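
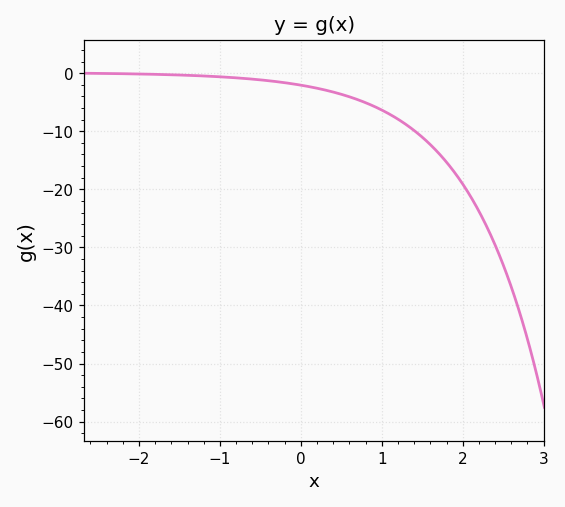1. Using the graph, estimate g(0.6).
-4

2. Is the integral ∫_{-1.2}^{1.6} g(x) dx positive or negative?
negative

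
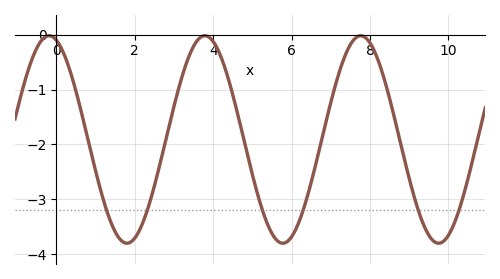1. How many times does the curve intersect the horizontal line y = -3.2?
6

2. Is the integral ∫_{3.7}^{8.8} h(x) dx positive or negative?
negative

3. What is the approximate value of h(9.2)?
-3.1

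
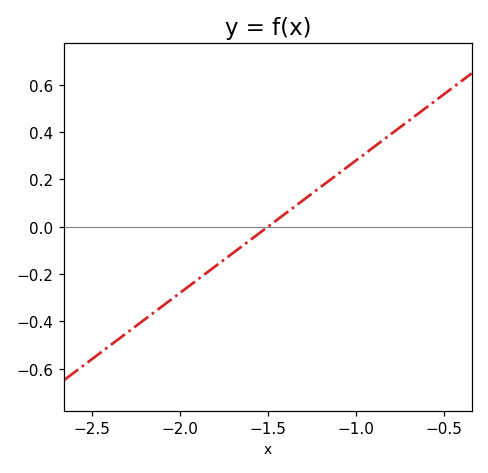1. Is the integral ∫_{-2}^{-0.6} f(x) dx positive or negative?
positive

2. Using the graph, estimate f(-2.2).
-0.392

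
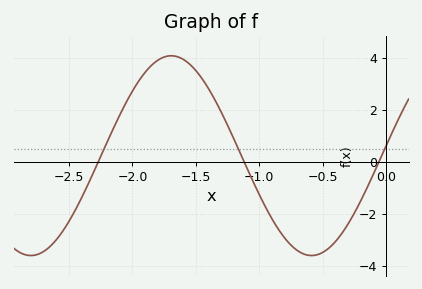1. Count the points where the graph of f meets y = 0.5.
3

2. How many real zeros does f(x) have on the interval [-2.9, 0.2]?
3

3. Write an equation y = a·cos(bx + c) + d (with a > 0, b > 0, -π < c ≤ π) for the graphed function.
y = 3.84cos(2.84x - 1.47) + 0.24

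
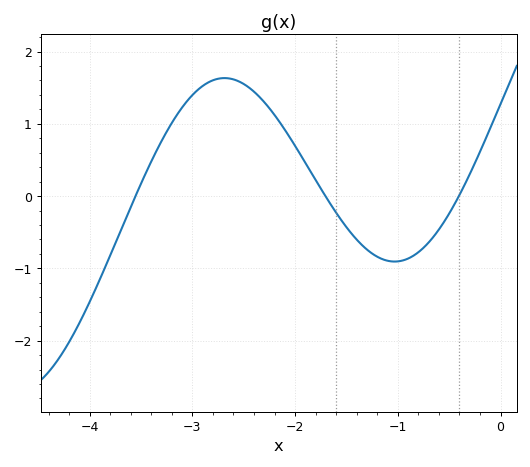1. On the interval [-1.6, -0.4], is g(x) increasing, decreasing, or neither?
neither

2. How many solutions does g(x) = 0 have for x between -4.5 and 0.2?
3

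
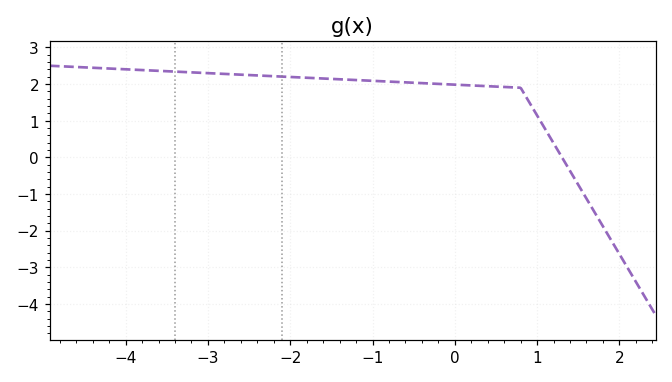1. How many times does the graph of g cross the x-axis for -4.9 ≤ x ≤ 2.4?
1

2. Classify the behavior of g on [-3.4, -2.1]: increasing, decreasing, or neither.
decreasing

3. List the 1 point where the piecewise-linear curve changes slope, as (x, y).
(0.8, 1.9)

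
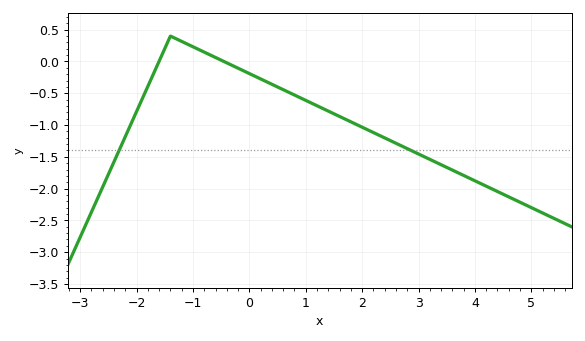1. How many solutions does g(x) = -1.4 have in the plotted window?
2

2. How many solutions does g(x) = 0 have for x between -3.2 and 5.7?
2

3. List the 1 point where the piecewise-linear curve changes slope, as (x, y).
(-1.4, 0.4)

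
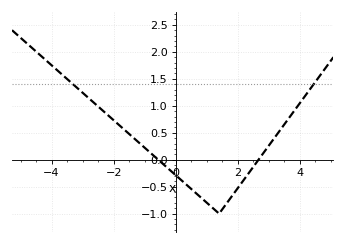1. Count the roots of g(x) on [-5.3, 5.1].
2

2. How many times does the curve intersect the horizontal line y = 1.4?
2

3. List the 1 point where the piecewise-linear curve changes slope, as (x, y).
(1.4, -1)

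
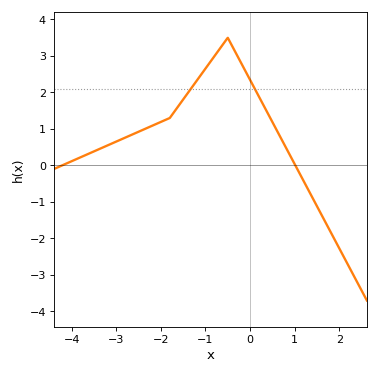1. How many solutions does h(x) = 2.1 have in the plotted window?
2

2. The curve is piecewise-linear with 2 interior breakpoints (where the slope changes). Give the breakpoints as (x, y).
(-1.8, 1.3); (-0.5, 3.5)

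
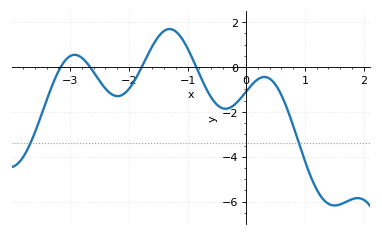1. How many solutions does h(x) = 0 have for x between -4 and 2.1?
4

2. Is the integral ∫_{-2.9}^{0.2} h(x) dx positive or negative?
negative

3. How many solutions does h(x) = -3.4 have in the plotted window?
2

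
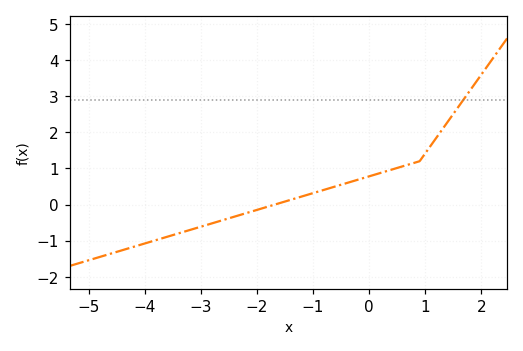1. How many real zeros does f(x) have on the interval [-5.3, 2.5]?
1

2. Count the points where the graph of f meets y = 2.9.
1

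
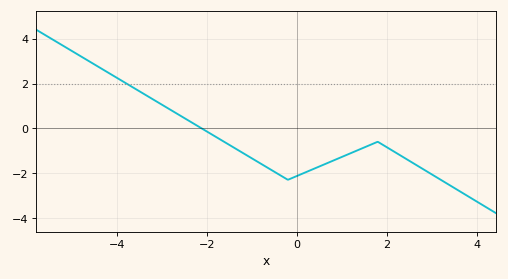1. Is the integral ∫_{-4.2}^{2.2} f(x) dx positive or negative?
negative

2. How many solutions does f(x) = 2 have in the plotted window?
1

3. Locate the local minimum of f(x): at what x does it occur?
-0.2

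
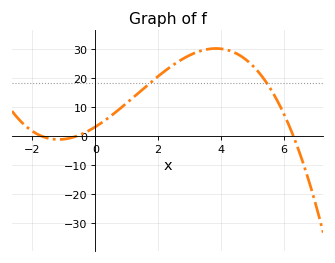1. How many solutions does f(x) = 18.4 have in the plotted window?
2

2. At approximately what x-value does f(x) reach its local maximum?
3.84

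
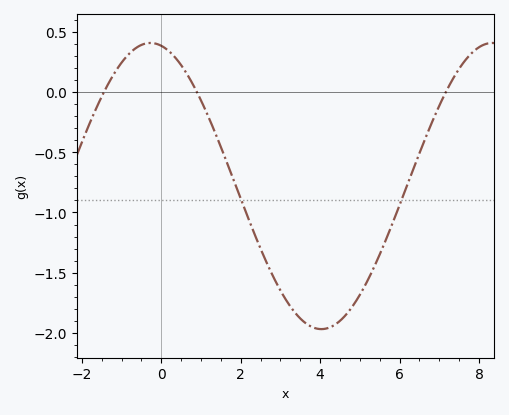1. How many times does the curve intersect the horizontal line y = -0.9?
2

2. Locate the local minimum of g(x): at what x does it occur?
4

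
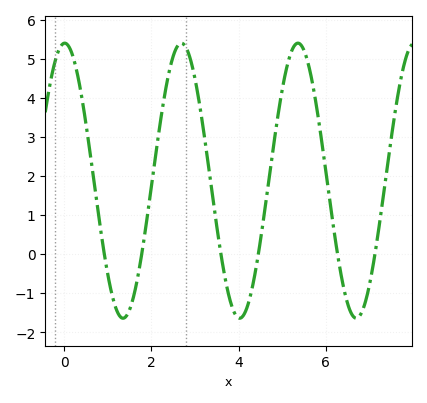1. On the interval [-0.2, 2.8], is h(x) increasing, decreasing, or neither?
neither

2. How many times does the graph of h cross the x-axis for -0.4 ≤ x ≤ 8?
6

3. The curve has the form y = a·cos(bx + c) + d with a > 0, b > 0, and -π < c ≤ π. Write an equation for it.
y = 3.52cos(2.4x - 0.03) + 1.88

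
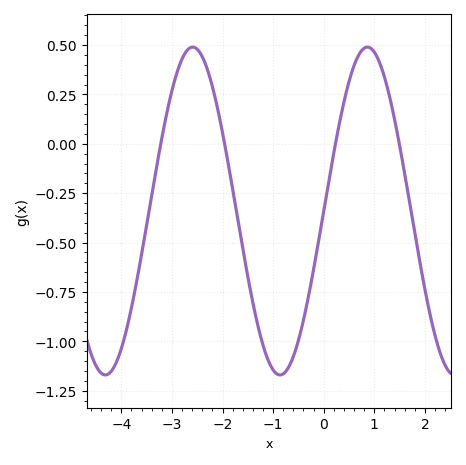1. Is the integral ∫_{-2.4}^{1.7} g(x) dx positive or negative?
negative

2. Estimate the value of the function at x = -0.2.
-0.64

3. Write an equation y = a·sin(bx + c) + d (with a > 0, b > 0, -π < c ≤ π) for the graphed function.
y = 0.83sin(1.8x + 0) - 0.34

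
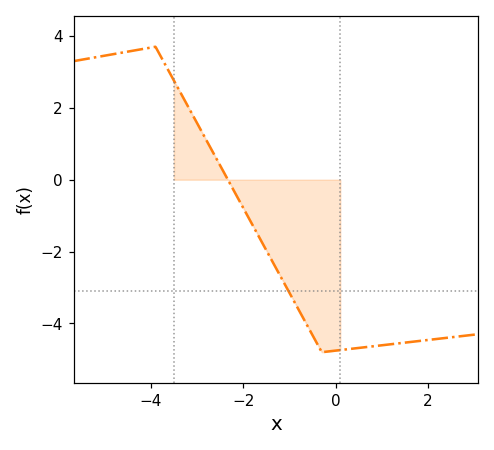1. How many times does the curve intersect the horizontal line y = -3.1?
1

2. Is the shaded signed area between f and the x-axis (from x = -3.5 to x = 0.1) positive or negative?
negative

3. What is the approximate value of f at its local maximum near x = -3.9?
3.7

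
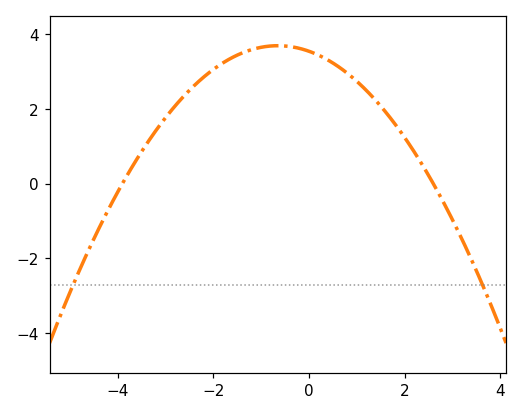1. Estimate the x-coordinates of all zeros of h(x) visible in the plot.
-3.9, 2.6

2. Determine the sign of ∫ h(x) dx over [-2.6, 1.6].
positive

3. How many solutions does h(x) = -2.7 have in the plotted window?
2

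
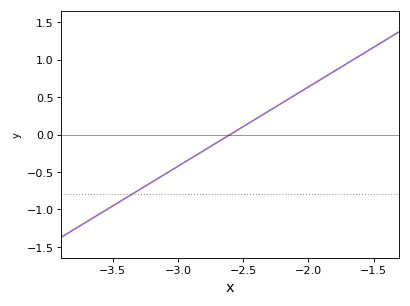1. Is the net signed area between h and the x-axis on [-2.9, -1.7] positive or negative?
positive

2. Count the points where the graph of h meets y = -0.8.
1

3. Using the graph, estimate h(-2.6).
0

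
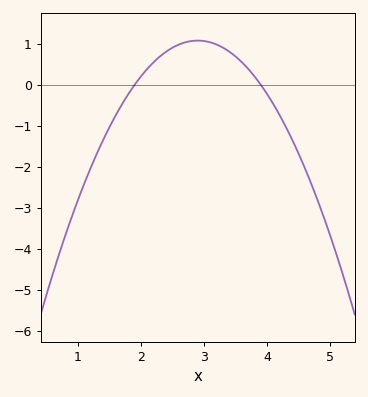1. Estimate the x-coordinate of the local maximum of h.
2.9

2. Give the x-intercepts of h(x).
1.9, 3.9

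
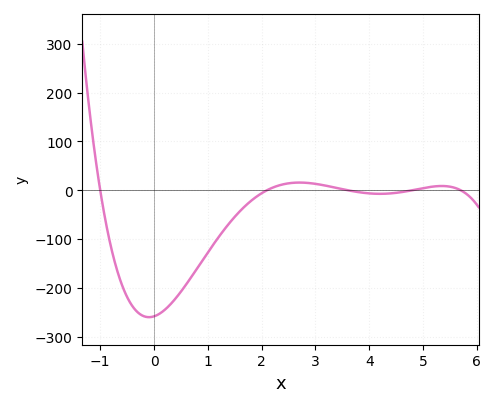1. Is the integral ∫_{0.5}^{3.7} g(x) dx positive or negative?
negative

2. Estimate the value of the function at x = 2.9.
14.5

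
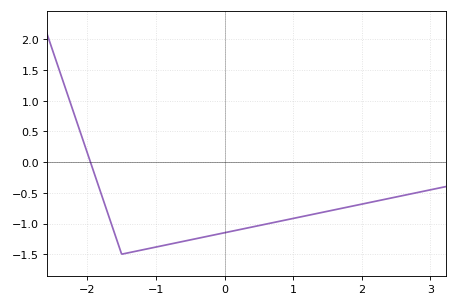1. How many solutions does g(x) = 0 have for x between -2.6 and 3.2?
1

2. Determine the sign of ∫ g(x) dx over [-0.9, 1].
negative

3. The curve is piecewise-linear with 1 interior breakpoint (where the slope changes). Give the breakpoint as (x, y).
(-1.5, -1.5)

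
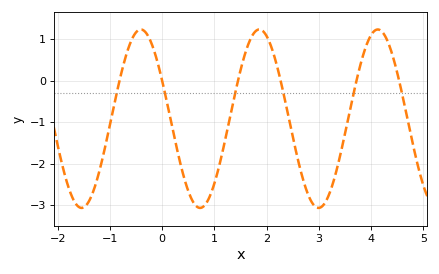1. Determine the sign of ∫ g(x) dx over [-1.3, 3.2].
negative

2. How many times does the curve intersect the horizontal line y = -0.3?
6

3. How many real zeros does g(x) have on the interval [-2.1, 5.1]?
6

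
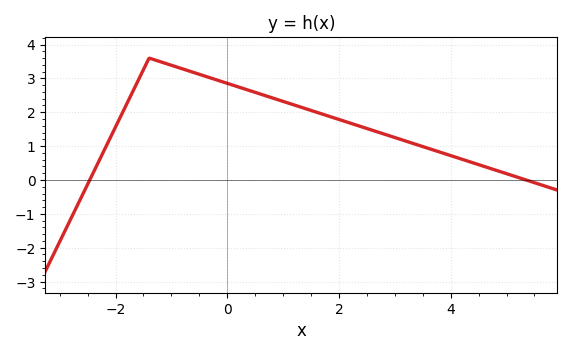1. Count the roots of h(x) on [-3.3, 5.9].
2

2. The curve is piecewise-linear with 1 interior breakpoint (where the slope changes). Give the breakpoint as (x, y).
(-1.4, 3.6)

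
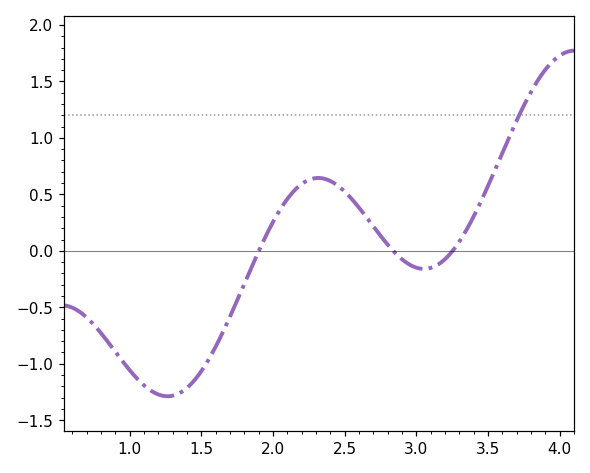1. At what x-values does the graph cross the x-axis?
1.9, 2.85, 3.25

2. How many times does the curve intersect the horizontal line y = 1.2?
1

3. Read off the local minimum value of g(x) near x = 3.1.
-0.15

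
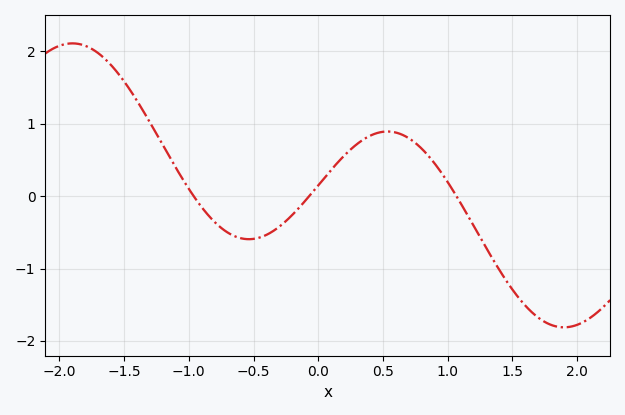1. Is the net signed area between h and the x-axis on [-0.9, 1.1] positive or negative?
positive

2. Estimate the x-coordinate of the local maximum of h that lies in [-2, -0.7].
-1.9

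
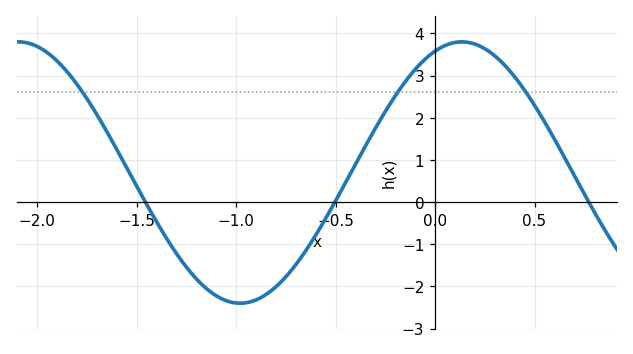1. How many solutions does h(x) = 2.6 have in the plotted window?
3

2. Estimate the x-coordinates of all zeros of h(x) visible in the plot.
-1.46, -0.503, 0.773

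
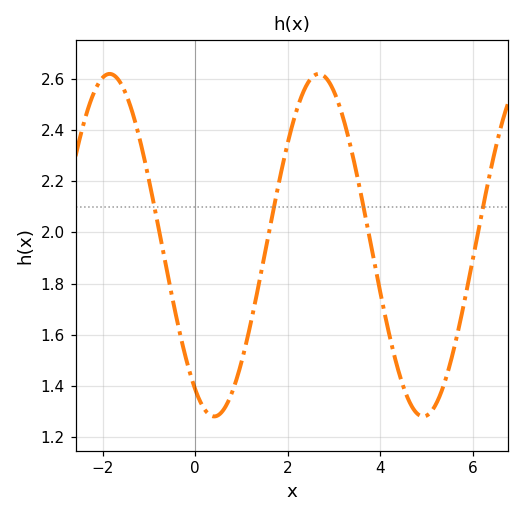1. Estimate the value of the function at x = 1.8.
2.18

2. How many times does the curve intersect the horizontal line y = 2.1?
4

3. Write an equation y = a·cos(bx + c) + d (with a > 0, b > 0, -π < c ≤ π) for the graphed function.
y = 0.67cos(1.4x + 2.6) + 1.95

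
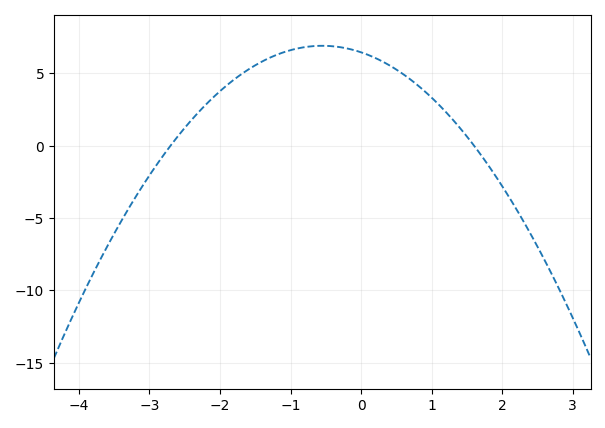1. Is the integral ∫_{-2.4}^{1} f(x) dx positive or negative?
positive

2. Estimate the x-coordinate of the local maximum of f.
-0.6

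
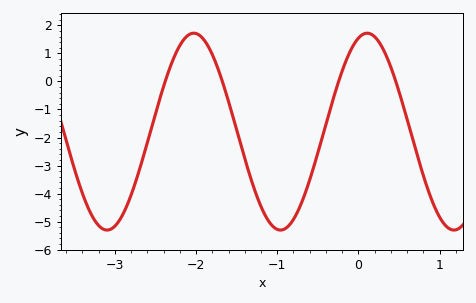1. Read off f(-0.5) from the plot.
-2.6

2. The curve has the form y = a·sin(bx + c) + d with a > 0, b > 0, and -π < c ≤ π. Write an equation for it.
y = 3.51sin(2.9x + 1.3) - 1.79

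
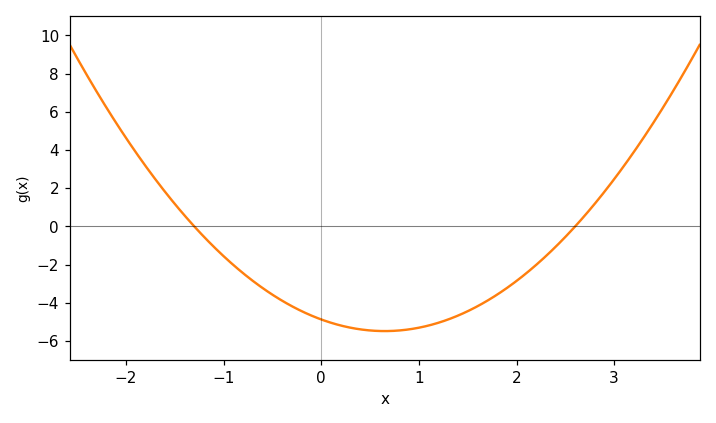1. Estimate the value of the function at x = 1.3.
-4.8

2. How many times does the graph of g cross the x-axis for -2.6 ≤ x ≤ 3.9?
2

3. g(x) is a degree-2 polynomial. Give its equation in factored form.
y = 1.44(x + 1.3)(x - 2.6)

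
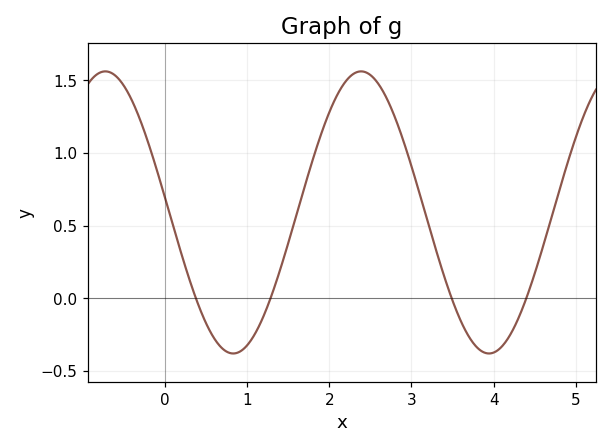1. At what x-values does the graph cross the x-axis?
0.4, 1.3, 3.5, 4.4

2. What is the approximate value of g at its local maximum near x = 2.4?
1.55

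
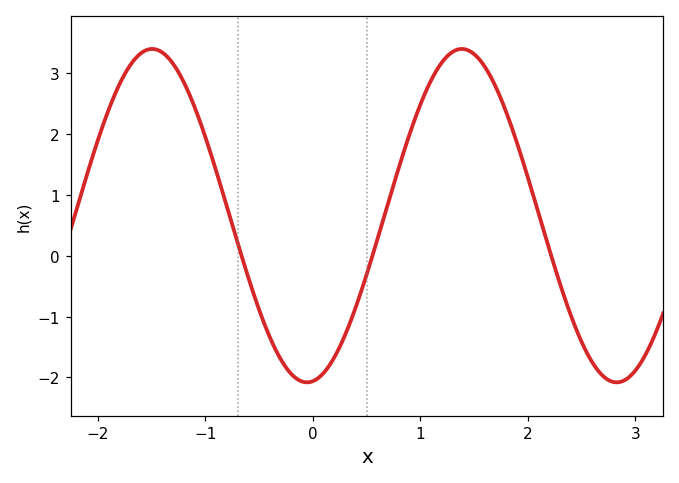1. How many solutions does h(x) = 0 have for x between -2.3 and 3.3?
3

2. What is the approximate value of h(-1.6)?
3.33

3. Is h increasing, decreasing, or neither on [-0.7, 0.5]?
neither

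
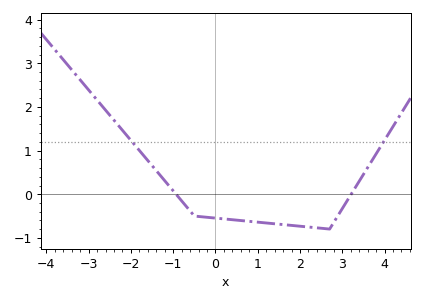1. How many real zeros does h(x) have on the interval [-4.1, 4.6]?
2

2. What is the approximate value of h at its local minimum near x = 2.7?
-0.8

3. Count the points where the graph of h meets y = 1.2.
2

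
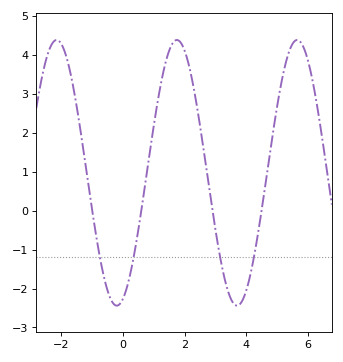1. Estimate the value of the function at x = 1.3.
3.54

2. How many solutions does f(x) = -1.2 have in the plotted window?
4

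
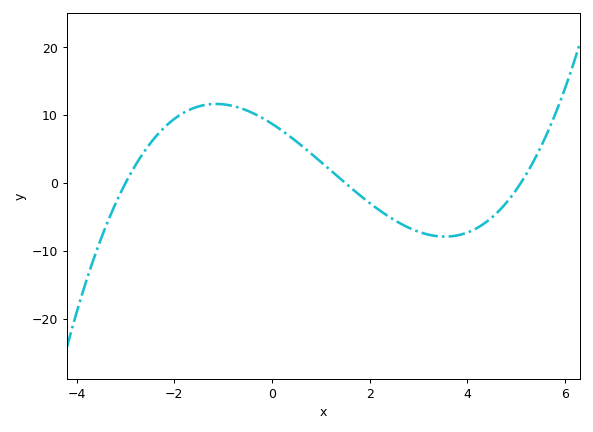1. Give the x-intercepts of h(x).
-3, 1.6, 5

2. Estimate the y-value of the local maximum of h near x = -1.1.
12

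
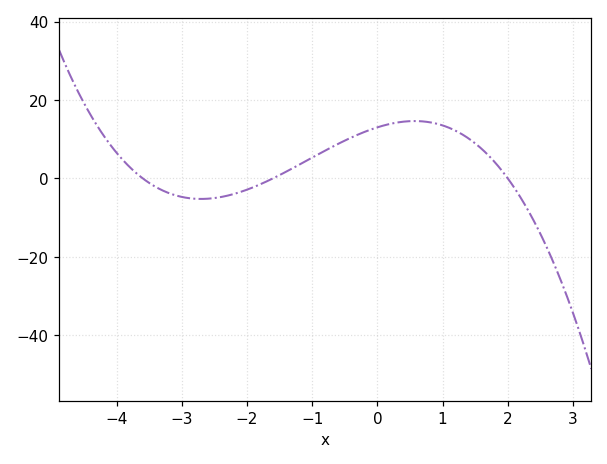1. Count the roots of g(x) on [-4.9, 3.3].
3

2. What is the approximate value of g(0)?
14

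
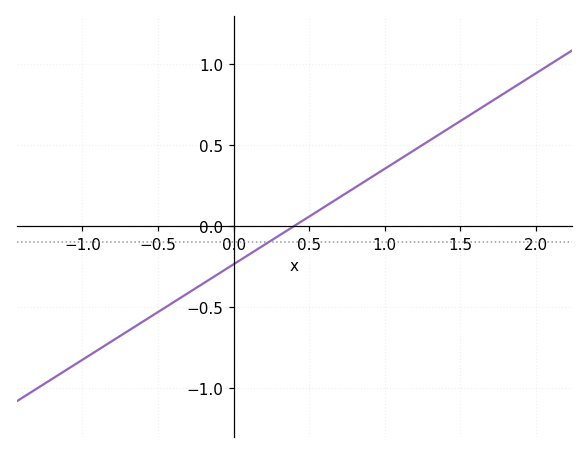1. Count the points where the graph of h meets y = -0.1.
1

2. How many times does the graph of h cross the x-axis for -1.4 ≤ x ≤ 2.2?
1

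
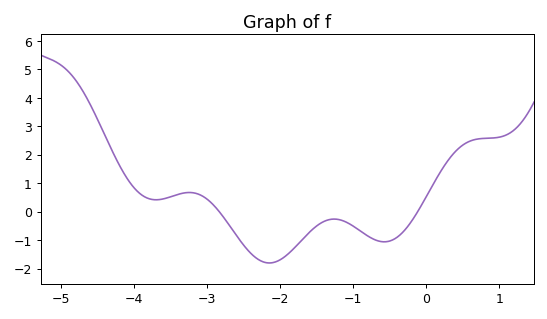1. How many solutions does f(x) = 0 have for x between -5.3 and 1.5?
2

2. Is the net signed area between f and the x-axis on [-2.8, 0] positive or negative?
negative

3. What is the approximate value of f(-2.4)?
-1.5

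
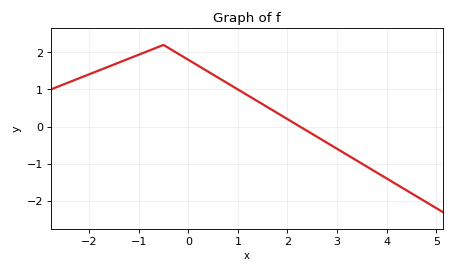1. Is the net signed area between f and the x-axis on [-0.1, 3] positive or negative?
positive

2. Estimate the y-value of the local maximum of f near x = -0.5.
2.2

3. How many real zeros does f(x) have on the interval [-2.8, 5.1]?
1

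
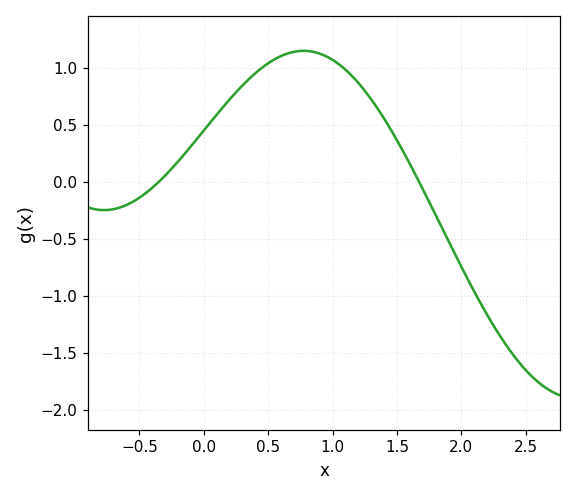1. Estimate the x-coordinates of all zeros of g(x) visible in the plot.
-0.35, 1.65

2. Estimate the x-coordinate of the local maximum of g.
0.75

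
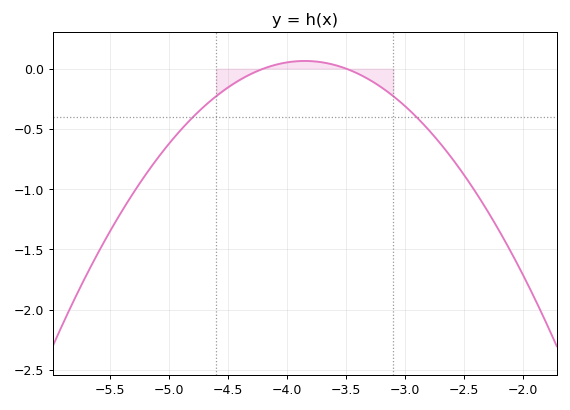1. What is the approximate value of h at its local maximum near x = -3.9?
0.064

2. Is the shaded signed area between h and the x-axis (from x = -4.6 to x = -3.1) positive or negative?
negative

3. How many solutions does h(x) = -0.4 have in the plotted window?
2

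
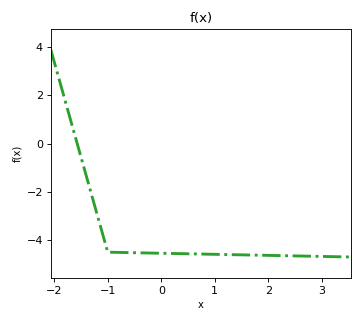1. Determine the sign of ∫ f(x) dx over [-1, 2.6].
negative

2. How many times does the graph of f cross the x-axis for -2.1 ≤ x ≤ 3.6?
1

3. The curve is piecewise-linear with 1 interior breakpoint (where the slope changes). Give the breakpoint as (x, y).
(-1, -4.5)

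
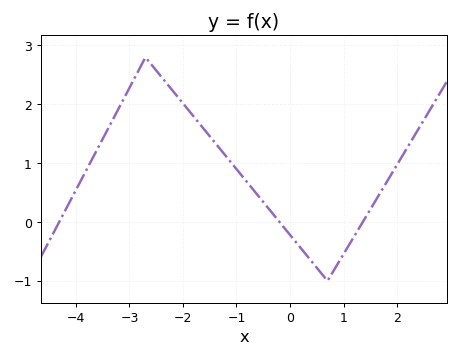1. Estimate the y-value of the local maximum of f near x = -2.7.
2.8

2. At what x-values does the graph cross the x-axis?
-4.4, -0.2, 1.4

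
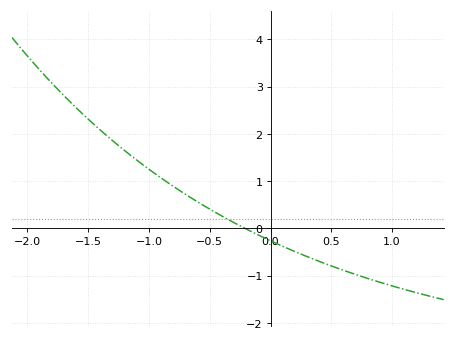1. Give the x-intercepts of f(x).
-0.2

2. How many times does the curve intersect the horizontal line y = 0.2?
1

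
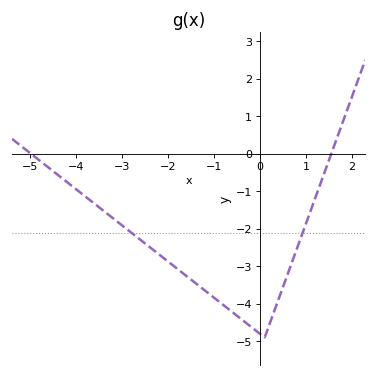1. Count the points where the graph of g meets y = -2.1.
2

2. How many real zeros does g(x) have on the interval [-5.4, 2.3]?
2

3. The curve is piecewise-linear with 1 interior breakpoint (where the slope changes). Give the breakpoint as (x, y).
(0.1, -4.9)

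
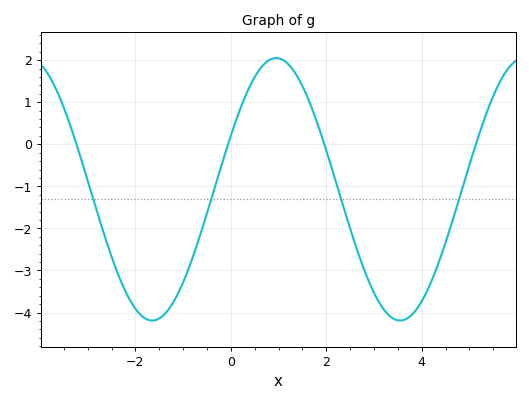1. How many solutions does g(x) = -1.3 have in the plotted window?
4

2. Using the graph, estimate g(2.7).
-2.7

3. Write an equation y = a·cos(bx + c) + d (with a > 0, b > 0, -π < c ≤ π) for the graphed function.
y = 3.12cos(1.2x - 1.1) - 1.07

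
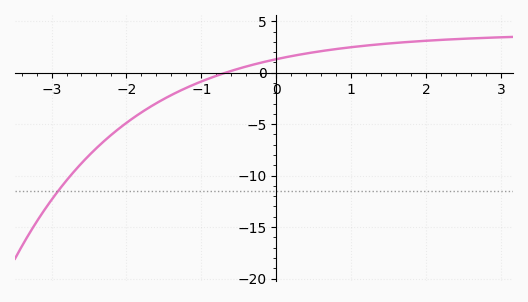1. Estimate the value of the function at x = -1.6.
-3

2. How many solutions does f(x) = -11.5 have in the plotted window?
1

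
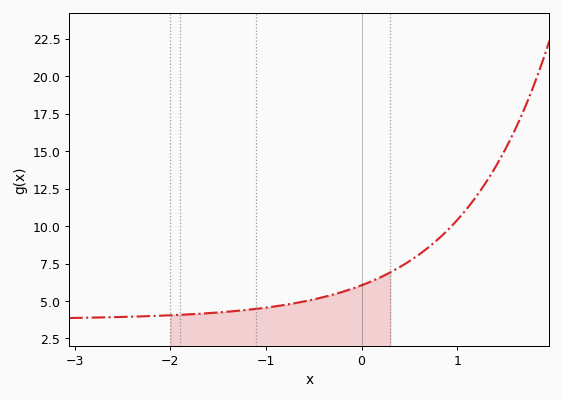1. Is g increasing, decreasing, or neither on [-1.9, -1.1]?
increasing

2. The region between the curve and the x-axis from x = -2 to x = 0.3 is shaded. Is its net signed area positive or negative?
positive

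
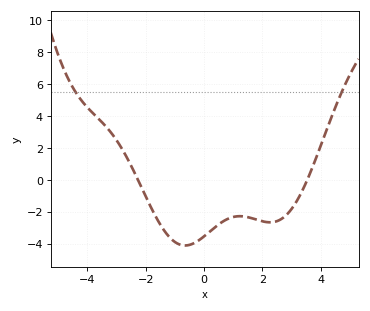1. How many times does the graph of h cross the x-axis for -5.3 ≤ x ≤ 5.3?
2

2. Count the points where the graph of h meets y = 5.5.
2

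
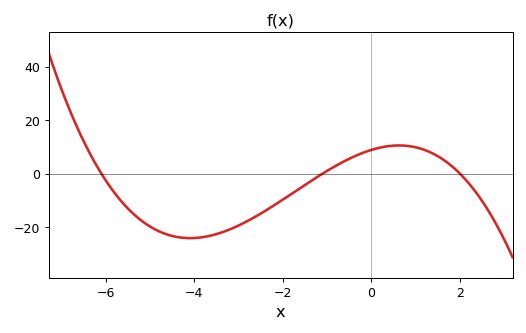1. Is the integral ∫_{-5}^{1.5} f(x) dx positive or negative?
negative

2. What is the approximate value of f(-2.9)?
-18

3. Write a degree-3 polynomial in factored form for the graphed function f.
y = -0.66(x + 6.1)(x + 1.1)(x - 2)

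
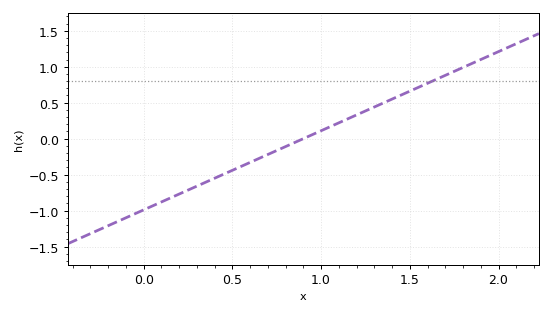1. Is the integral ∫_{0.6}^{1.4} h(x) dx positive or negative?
positive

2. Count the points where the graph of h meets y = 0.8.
1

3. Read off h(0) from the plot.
-0.99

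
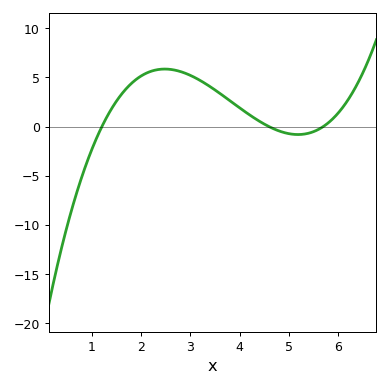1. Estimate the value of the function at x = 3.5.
3.73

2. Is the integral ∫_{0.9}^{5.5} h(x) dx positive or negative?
positive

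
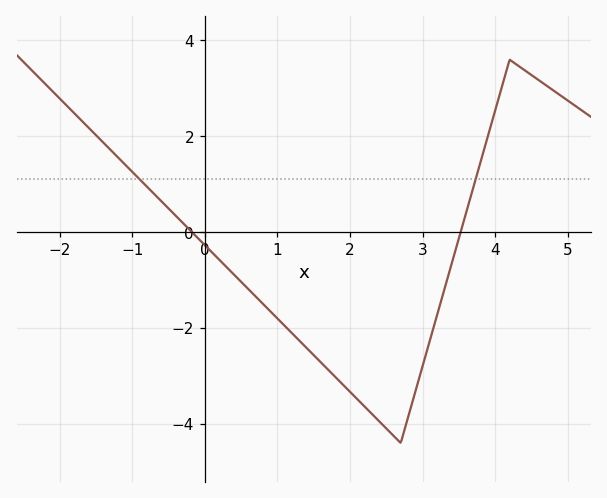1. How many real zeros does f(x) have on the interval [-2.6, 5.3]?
2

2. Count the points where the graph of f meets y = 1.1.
2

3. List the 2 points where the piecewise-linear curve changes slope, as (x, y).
(2.7, -4.4); (4.2, 3.6)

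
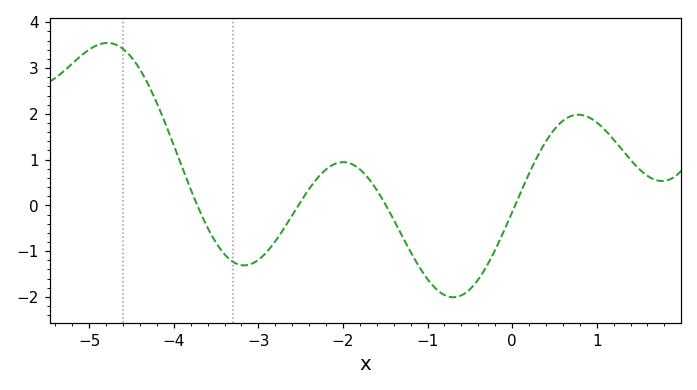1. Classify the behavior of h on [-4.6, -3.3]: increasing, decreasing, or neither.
decreasing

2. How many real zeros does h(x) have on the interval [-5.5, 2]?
4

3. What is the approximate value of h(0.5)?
1.7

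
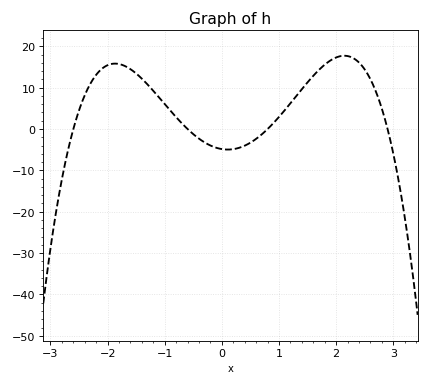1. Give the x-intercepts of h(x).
-2.6, -0.6, 0.8, 2.9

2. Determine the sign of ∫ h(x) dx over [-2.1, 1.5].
positive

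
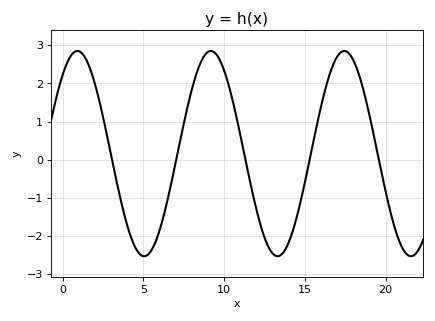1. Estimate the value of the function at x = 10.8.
1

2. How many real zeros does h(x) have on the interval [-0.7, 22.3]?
5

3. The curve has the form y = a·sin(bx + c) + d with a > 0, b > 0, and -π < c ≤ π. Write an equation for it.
y = 2.69sin(0.76x + 0.88) + 0.16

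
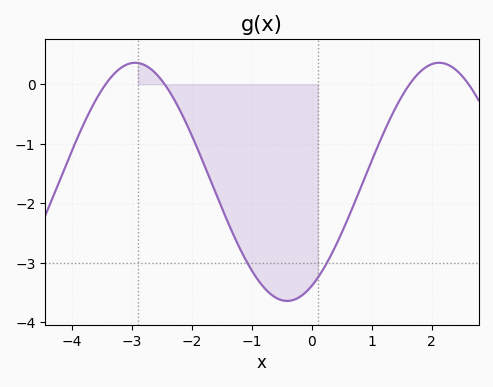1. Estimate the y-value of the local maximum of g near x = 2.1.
0.4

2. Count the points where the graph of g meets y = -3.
2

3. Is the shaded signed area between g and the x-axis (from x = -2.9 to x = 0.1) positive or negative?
negative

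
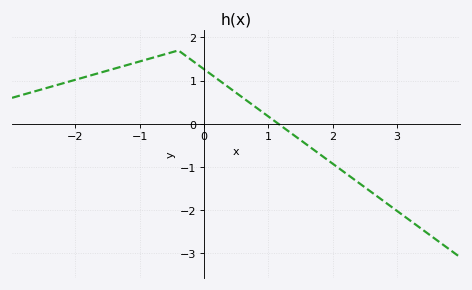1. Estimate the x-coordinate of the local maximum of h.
-0.4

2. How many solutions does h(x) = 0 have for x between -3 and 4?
1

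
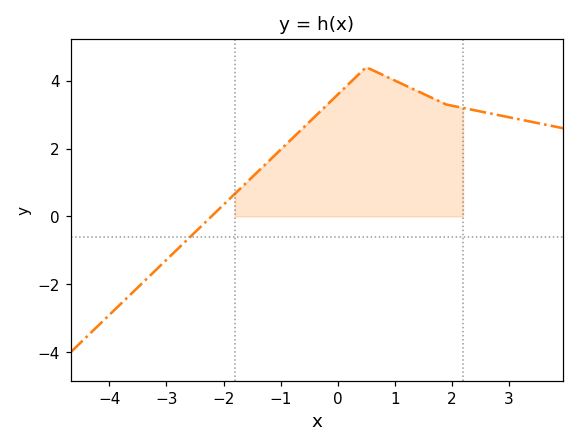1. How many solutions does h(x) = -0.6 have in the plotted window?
1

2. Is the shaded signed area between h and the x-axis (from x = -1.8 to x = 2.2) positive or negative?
positive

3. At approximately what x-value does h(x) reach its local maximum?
0.6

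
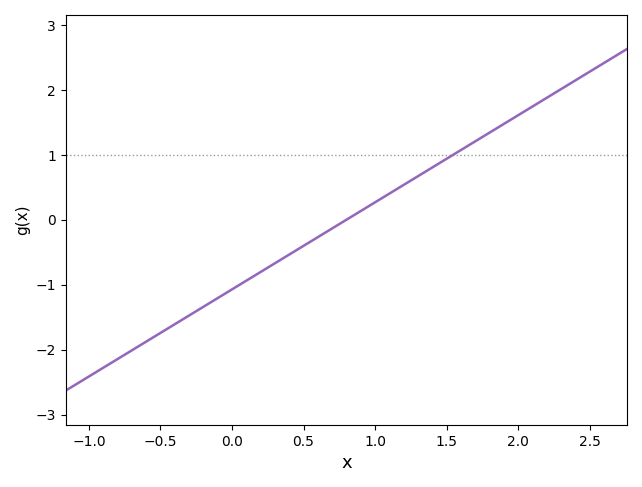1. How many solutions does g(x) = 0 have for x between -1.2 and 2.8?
1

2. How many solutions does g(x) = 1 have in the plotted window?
1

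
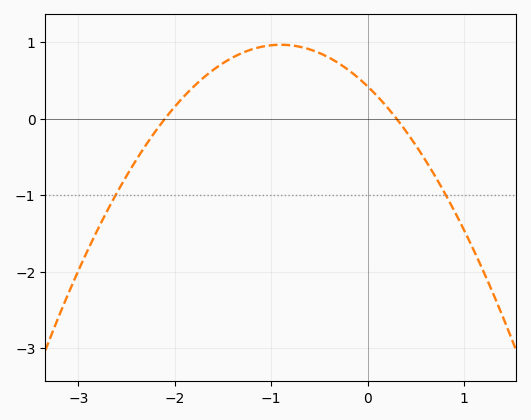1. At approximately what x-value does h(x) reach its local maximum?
-0.9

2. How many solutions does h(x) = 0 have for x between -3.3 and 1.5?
2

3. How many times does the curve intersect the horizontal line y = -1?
2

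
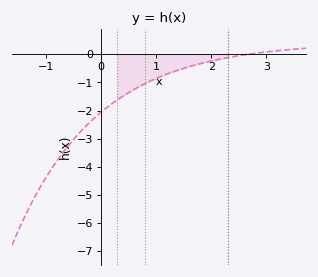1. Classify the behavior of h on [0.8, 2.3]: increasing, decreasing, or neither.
increasing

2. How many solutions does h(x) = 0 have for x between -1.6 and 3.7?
1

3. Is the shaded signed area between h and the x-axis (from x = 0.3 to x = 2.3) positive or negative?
negative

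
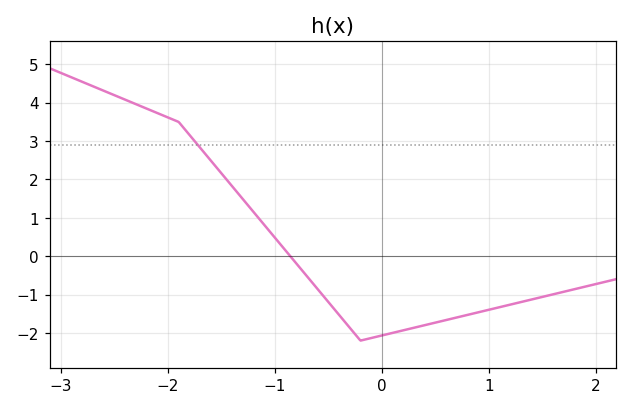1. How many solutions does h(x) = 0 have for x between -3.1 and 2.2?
1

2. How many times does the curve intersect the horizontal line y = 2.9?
1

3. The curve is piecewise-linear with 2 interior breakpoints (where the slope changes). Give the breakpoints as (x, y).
(-1.9, 3.5); (-0.2, -2.2)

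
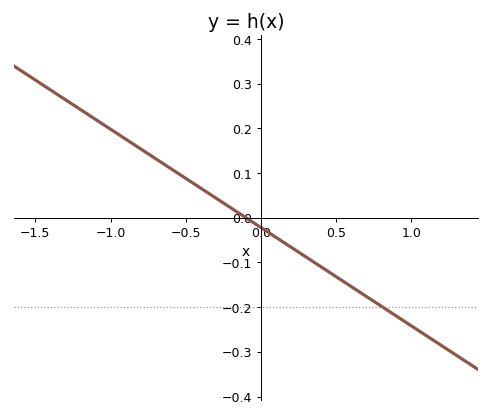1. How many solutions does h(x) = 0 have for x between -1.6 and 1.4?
1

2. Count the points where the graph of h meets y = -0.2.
1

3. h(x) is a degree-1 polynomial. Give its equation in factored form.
y = -0.22(x + 0.1)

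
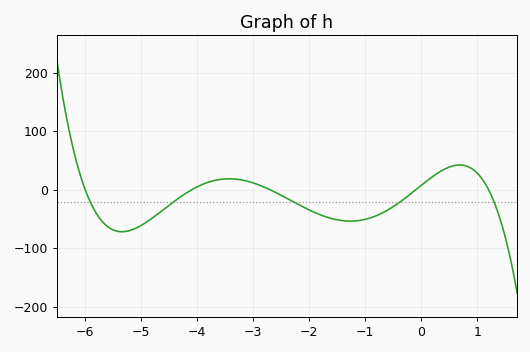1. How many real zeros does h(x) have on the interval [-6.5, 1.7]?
5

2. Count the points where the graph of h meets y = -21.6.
5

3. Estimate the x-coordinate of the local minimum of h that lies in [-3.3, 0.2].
-1.27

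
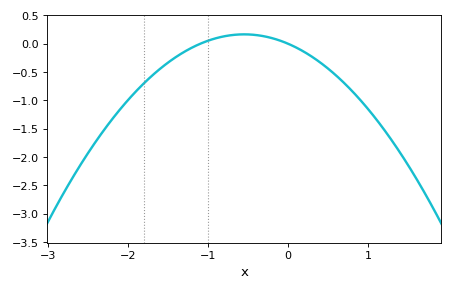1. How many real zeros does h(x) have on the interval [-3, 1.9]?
2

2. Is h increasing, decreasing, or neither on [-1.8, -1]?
increasing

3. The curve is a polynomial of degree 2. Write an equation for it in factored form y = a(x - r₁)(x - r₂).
y = -0.55(x + 1.1)(x - 0)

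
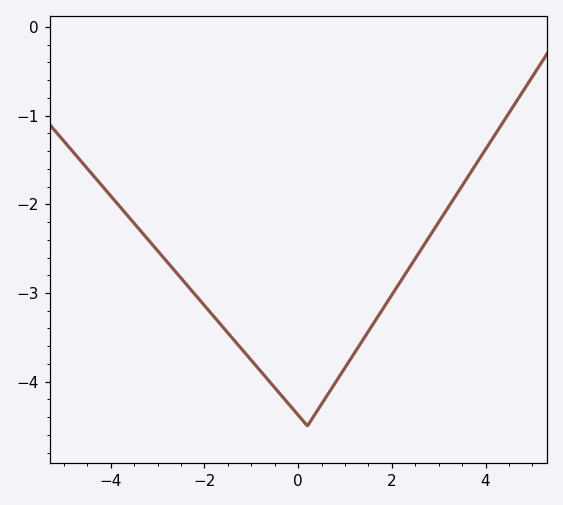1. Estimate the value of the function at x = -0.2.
-4.3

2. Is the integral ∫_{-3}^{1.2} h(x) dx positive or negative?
negative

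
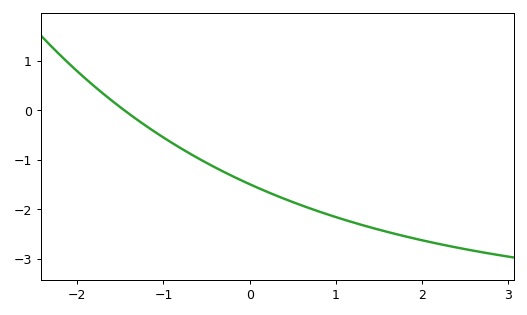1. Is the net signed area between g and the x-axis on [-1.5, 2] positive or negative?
negative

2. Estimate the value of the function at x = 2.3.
-2.73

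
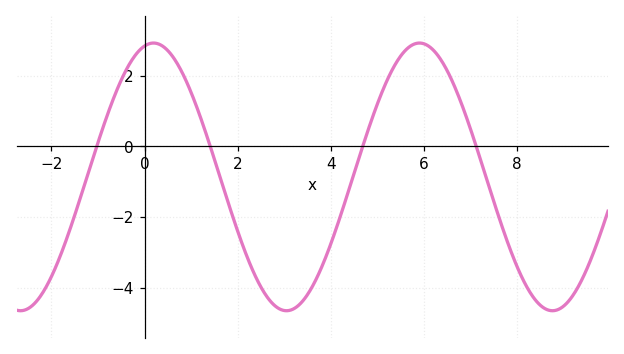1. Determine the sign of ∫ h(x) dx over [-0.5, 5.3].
negative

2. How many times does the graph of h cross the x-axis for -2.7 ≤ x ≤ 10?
4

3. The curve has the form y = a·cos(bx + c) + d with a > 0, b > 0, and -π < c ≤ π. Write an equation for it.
y = 3.78cos(1.1x - 0.21) - 0.86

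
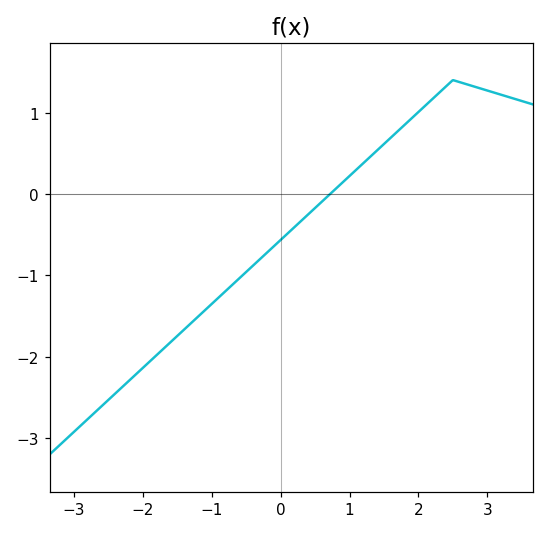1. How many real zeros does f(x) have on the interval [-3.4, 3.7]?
1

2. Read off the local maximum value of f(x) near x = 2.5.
1.4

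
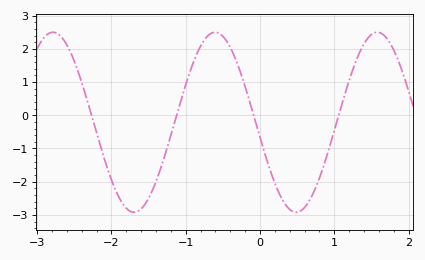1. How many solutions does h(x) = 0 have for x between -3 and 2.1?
4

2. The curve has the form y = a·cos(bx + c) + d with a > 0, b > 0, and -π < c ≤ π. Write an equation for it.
y = 2.71cos(2.9x + 1.7) - 0.21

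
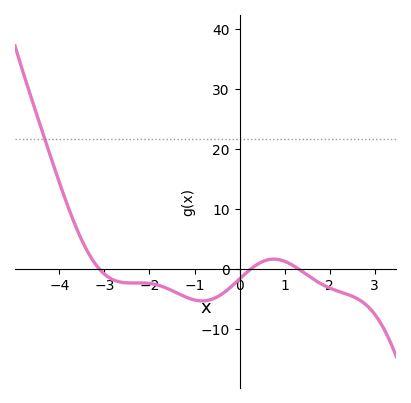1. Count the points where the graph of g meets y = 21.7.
1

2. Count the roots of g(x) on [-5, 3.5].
3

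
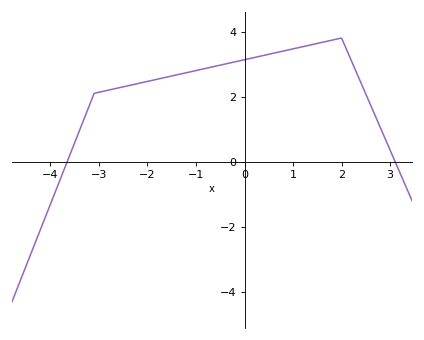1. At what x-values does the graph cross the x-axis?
-3.6, 3.2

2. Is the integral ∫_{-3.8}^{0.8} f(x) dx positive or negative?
positive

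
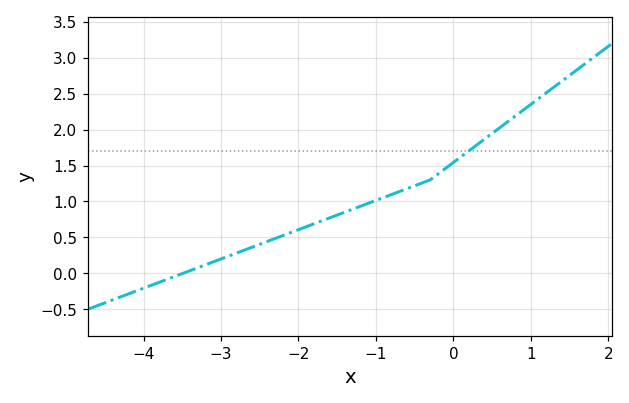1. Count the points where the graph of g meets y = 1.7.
1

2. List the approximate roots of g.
-3.5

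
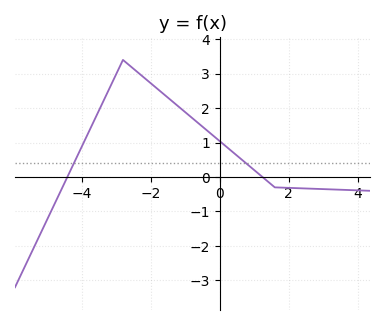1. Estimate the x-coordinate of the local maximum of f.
-2.8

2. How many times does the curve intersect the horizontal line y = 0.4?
2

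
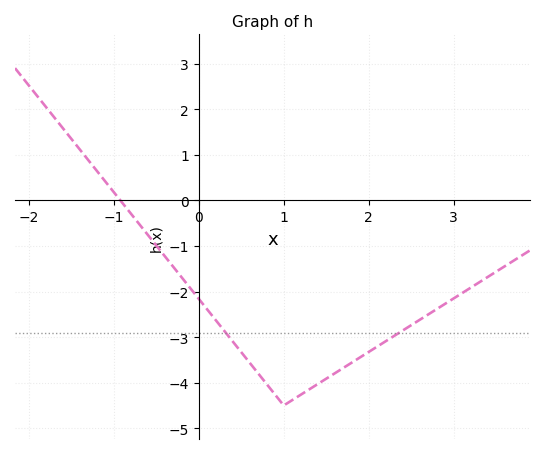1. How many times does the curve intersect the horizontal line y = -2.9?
2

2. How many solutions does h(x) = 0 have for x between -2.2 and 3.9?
1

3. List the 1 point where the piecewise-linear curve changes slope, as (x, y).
(1, -4.5)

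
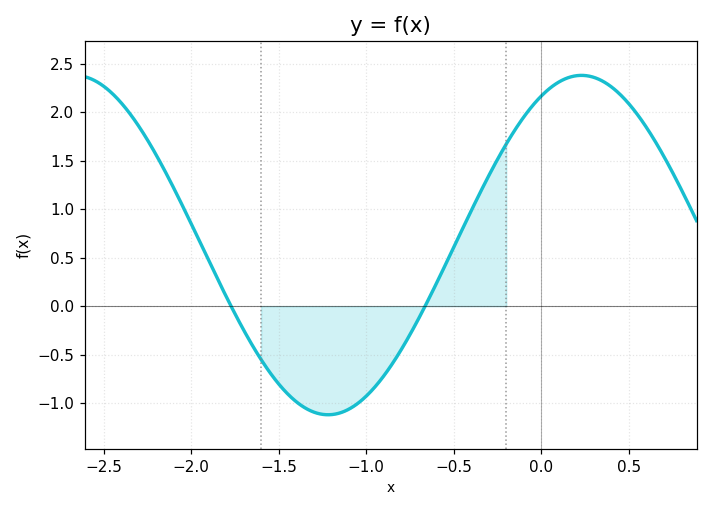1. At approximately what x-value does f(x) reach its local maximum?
0.231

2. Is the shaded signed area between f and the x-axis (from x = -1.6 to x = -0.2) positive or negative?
negative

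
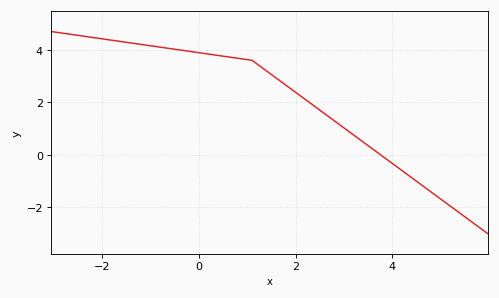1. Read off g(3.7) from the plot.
0.081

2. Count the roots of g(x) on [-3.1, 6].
1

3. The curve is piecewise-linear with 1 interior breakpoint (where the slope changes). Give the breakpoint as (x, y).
(1.1, 3.6)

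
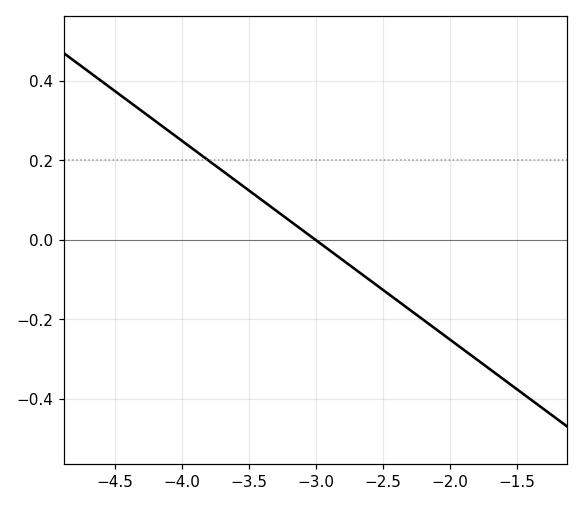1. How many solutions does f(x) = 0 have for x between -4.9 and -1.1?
1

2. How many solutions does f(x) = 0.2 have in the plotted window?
1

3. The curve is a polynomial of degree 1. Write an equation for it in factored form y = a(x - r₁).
y = -0.25(x + 3)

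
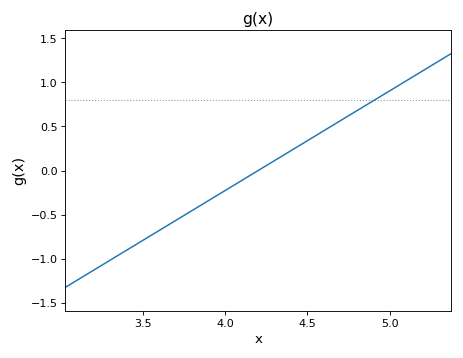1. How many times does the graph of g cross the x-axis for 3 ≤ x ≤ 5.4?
1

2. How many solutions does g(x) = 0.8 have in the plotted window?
1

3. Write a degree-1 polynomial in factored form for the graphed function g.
y = 1.13(x - 4.2)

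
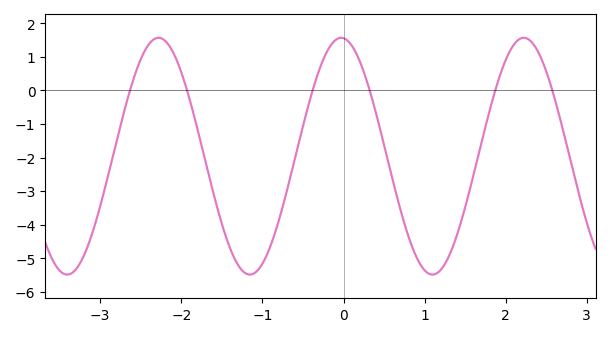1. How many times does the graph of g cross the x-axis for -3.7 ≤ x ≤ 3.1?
6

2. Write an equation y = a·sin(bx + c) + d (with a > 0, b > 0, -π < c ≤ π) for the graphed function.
y = 3.53sin(2.79x + 1.65) - 1.96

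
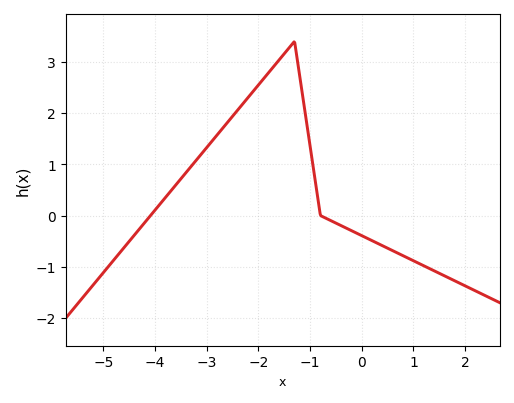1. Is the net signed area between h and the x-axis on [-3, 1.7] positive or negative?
positive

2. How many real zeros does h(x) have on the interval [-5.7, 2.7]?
2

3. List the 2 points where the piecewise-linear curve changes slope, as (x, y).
(-1.3, 3.4); (-0.8, 0)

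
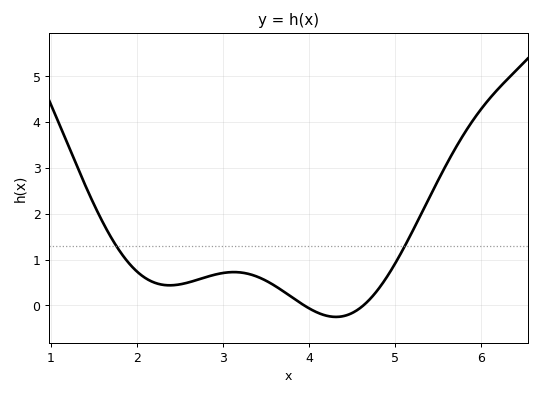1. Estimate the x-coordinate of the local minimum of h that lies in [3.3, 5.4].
4.31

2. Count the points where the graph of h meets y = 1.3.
2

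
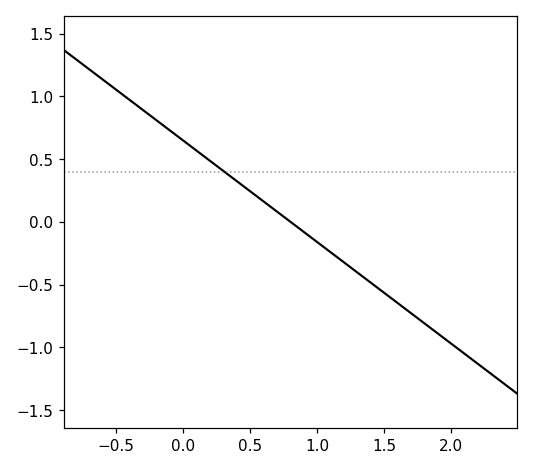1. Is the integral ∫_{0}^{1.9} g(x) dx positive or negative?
negative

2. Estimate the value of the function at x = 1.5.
-0.567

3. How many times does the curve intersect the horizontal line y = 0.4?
1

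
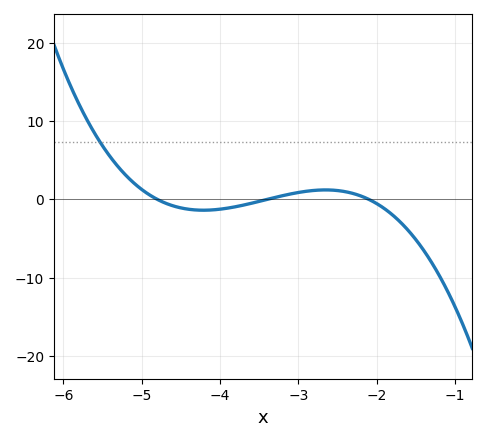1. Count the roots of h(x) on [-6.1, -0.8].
3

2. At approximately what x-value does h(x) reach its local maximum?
-2.65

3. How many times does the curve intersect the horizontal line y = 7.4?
1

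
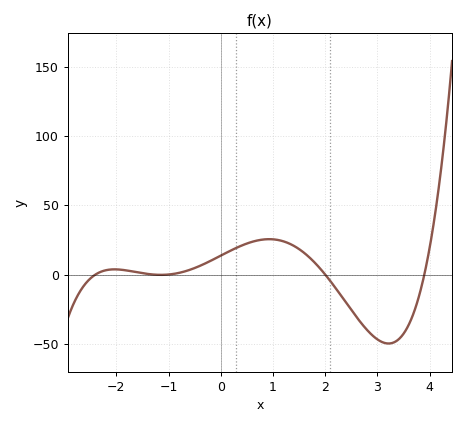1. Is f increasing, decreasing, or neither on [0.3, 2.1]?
neither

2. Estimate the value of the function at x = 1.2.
24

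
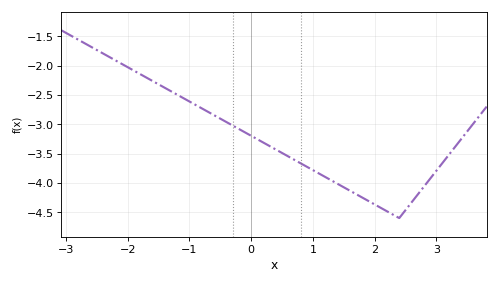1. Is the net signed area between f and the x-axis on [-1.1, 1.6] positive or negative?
negative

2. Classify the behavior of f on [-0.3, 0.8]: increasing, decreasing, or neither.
decreasing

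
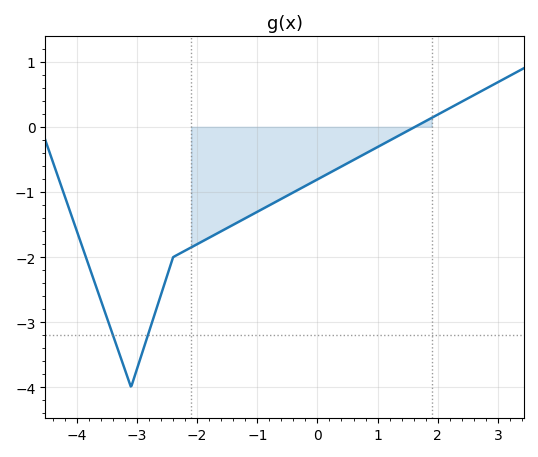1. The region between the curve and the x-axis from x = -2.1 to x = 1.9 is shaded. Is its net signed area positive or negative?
negative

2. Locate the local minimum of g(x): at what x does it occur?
-3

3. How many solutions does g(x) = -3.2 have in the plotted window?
2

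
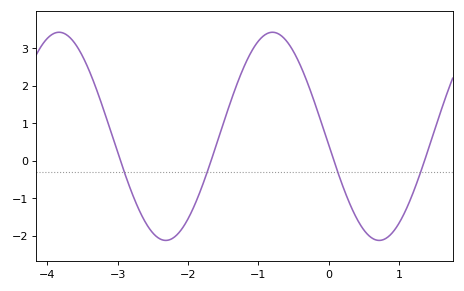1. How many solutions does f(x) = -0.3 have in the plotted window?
4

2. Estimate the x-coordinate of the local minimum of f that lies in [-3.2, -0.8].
-2.32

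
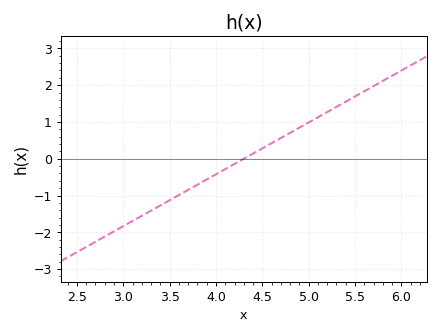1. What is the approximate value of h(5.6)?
1.8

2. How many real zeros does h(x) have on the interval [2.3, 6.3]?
1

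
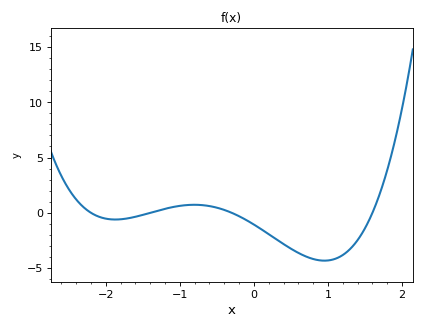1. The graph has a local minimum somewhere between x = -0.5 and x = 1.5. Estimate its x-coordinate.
1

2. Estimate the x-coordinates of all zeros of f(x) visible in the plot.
-2.2, -1.4, -0.3, 1.6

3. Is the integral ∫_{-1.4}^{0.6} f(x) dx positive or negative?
negative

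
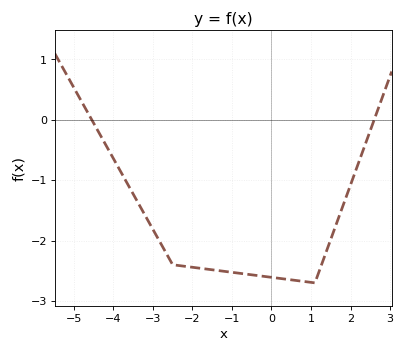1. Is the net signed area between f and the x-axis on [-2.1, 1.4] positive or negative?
negative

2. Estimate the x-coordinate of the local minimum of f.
1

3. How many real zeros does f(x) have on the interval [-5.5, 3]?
2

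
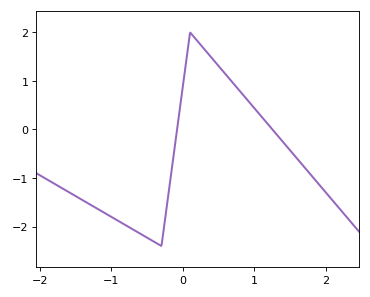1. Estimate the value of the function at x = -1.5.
-1.37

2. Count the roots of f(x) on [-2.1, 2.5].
2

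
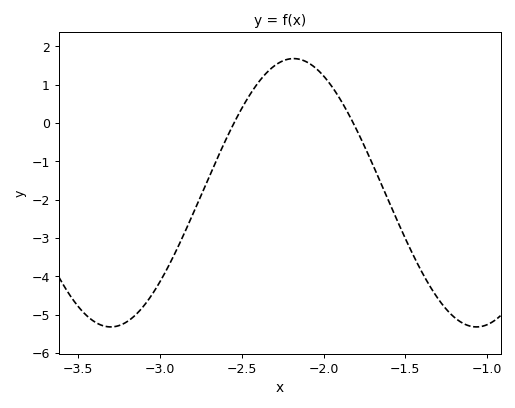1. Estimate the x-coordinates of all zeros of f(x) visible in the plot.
-2.55, -1.8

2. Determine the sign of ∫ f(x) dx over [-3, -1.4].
negative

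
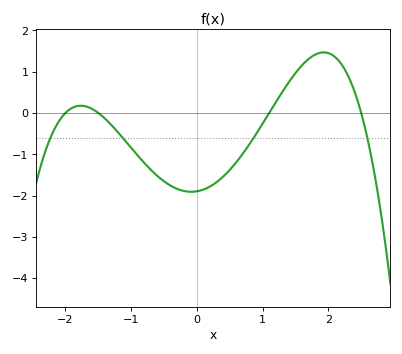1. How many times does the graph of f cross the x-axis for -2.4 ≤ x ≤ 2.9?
4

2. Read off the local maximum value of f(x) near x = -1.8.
0.175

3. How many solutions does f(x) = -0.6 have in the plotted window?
4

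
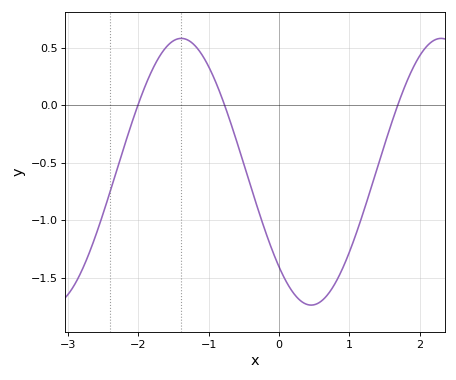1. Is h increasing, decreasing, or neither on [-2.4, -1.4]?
increasing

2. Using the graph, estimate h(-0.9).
0.201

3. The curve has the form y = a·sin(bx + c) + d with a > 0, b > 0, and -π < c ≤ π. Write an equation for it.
y = 1.16sin(1.7x - 2.35) - 0.58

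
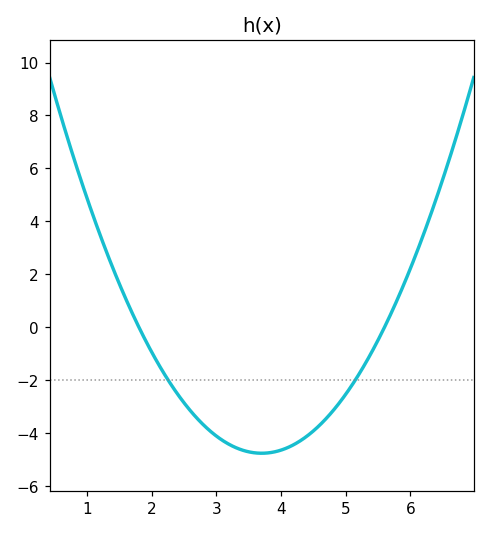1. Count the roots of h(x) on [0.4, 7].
2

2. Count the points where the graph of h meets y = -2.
2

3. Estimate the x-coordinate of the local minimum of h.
3.7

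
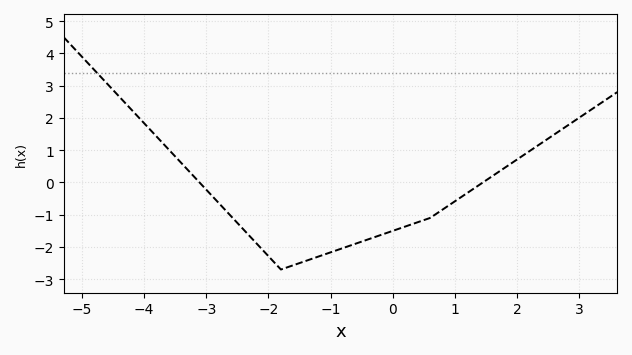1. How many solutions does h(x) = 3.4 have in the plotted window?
1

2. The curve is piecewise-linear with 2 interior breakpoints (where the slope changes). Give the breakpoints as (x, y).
(-1.8, -2.7); (0.6, -1.1)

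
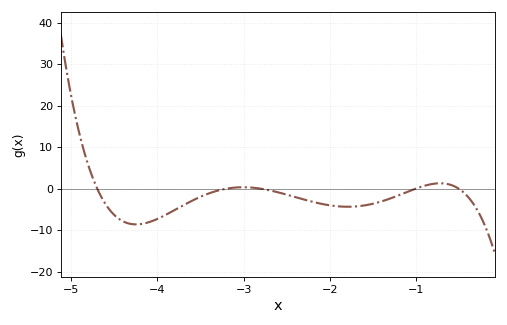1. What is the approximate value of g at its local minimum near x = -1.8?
-4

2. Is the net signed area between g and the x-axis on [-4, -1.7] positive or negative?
negative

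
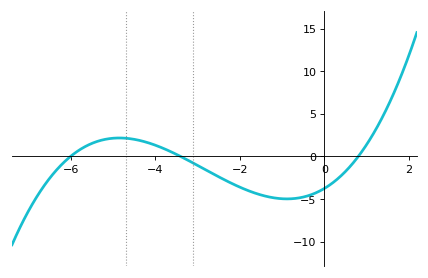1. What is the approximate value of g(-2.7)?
-2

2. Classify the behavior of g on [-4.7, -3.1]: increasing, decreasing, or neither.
decreasing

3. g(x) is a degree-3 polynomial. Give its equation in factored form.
y = 0.23(x + 6)(x + 3.4)(x - 0.8)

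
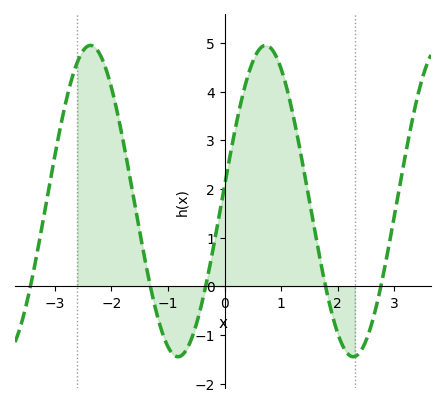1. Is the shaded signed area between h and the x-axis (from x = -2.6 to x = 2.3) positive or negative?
positive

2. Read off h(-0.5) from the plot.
-0.788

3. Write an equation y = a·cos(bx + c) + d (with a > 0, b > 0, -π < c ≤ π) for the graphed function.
y = 3.2cos(2.03x - 1.47) + 1.75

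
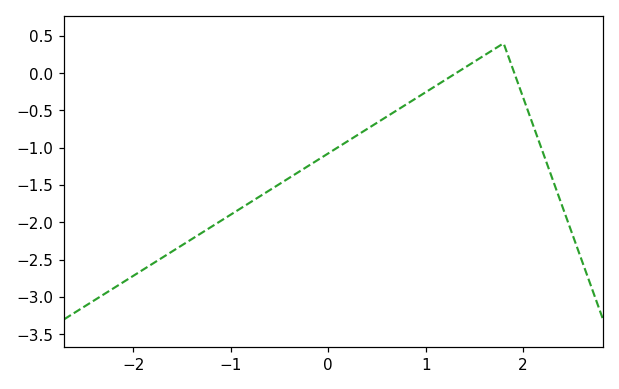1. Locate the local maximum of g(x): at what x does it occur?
1.8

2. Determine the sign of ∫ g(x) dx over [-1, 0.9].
negative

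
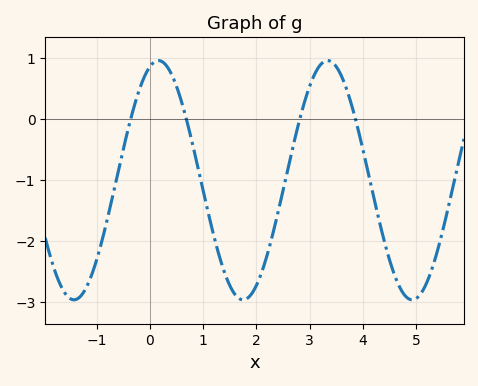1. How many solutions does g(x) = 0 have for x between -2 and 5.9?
4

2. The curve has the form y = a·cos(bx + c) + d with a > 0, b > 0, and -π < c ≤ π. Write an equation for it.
y = 1.96cos(1.98x - 0.322) - 1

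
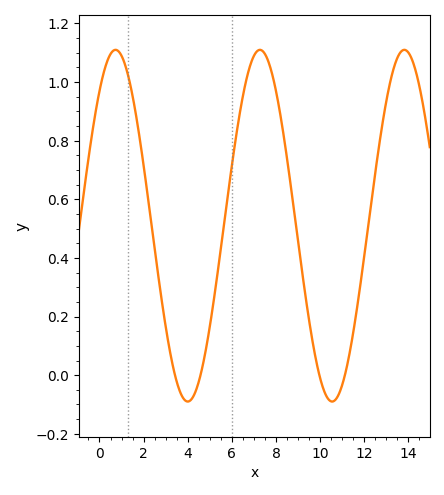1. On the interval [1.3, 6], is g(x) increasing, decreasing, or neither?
neither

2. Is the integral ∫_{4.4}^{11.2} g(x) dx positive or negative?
positive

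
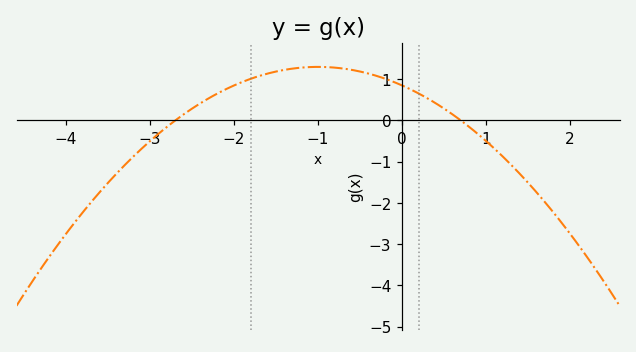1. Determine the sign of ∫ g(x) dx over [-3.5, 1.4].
positive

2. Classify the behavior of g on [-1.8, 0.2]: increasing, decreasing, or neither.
neither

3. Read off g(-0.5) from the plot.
1.19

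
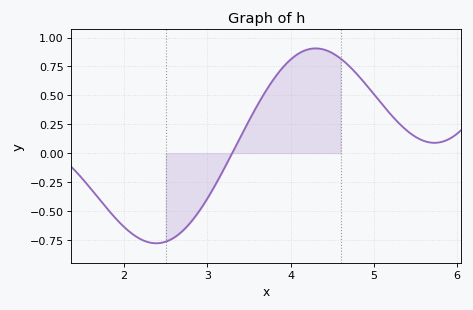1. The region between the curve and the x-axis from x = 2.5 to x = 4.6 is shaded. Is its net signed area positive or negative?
positive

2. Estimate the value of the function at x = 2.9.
-0.503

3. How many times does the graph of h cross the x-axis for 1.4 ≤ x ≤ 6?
1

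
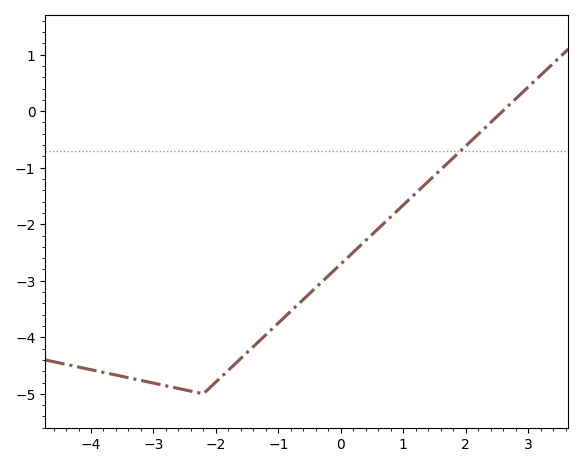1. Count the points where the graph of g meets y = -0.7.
1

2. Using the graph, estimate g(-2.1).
-4.9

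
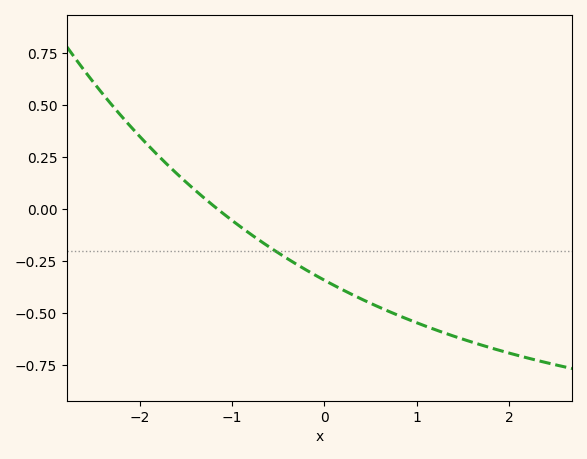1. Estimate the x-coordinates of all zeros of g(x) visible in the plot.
-1.15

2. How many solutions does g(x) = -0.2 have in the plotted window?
1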